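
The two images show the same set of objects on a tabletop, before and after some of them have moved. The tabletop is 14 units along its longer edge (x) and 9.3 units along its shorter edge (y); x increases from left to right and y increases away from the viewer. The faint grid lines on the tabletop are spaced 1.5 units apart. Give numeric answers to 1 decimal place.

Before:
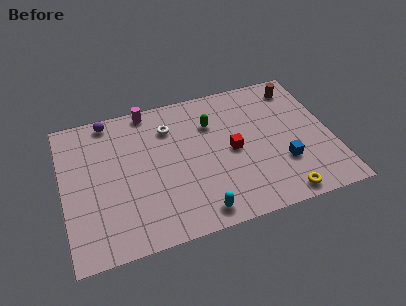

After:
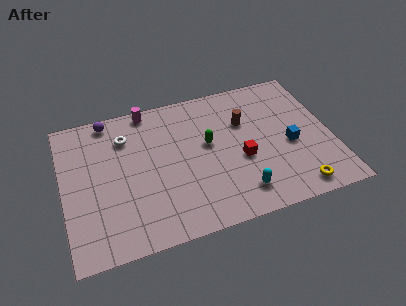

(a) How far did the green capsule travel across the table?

1.3

The green capsule moved from about (7.9, 6.6) to (7.6, 5.3), a distance of √(0.3² + 1.3²) ≈ 1.3.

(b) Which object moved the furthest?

the brown cylinder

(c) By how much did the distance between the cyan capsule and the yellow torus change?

-1.3

Before: roughly 4.3 units apart; after: 3.0. That's 1.3 units closer together.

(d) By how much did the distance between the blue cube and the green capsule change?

-0.6

The distance was about 5.0 in the first image and 4.4 in the second, so they moved 0.6 units closer together.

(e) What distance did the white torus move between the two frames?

2.3

From (5.7, 7.0) to (3.4, 7.0), the white torus covered √(2.3² + 0.0²) ≈ 2.3 units.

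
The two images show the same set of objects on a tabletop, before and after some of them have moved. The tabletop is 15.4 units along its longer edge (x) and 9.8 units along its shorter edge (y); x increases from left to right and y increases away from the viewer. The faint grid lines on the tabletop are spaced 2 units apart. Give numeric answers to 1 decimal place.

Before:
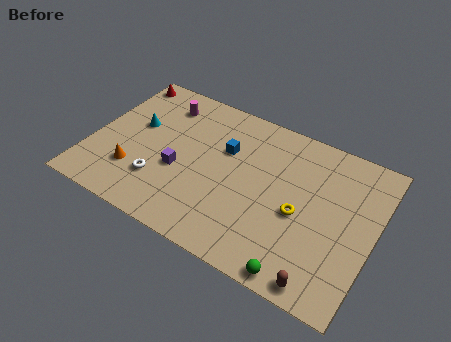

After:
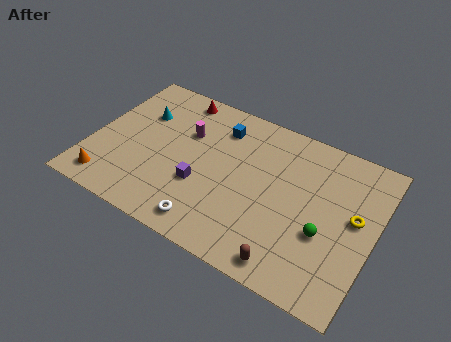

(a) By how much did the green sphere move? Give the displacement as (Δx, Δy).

(0.9, 2.9)

The green sphere was at about (12.0, 0.8) and moved to about (12.9, 3.7).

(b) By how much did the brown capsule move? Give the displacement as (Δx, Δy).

(-1.8, 0.2)

The brown capsule started near (13.2, 0.9) and ended near (11.4, 1.1).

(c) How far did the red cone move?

3.2

The red cone was near (0.8, 8.7) before and (4.0, 8.7) after, so it travelled √(3.2² + 0.0²) ≈ 3.2 units.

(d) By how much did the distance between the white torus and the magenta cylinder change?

+0.4

Before: roughly 5.2 units apart; after: 5.6. That's 0.4 units further apart.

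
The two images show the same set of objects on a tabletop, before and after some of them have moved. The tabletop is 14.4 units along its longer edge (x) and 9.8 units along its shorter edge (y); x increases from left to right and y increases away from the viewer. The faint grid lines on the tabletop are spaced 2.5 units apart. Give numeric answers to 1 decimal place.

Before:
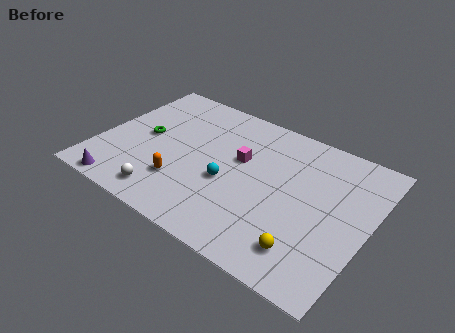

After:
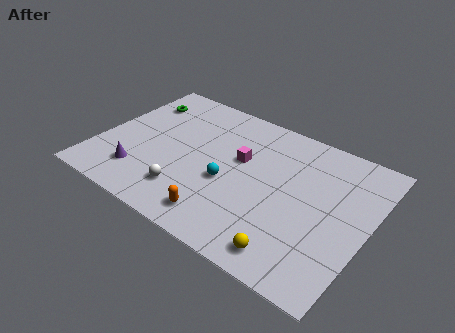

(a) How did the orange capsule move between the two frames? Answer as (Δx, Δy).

(2.4, -1.2)

From the two frames, the orange capsule sits at roughly (4.8, 2.7) before and (7.2, 1.5) after.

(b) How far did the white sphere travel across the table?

1.3

The white sphere moved from about (4.2, 1.4) to (5.2, 2.2), a distance of √(1.0² + 0.8²) ≈ 1.3.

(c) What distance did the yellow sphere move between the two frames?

0.9

From (11.7, 1.9) to (11.0, 1.3), the yellow sphere covered √(0.7² + 0.6²) ≈ 0.9 units.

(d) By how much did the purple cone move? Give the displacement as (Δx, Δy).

(0.7, 1.4)

From the two frames, the purple cone sits at roughly (1.9, 0.8) before and (2.6, 2.2) after.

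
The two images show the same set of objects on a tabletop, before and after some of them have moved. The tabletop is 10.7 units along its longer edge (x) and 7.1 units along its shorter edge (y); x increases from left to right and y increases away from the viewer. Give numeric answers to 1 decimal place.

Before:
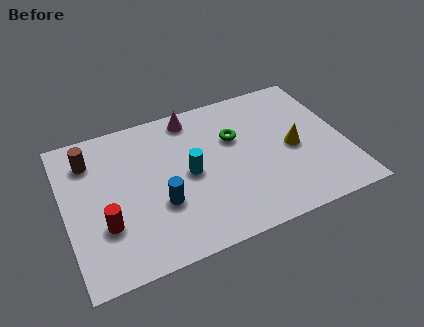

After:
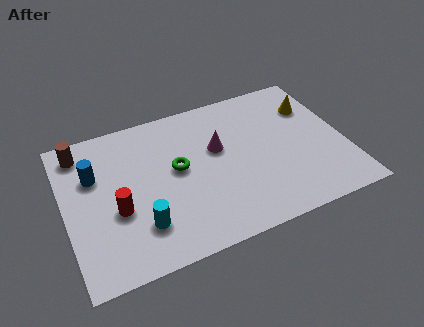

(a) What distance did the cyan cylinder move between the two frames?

2.6

From (4.7, 3.5) to (2.7, 1.8), the cyan cylinder covered √(2.0² + 1.7²) ≈ 2.6 units.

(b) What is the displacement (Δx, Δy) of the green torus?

(-2.3, -0.7)

From the two frames, the green torus sits at roughly (6.6, 4.6) before and (4.3, 3.9) after.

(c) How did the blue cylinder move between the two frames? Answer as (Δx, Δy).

(-2.3, 2.2)

The blue cylinder was at about (3.5, 2.5) and moved to about (1.2, 4.7).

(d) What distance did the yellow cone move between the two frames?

2.1

The yellow cone was near (8.7, 3.3) before and (9.7, 5.1) after, so it travelled √(1.0² + 1.8²) ≈ 2.1 units.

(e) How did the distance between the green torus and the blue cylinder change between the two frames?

-0.5

They were about 3.7 units apart before and 3.2 after — 0.5 units closer together.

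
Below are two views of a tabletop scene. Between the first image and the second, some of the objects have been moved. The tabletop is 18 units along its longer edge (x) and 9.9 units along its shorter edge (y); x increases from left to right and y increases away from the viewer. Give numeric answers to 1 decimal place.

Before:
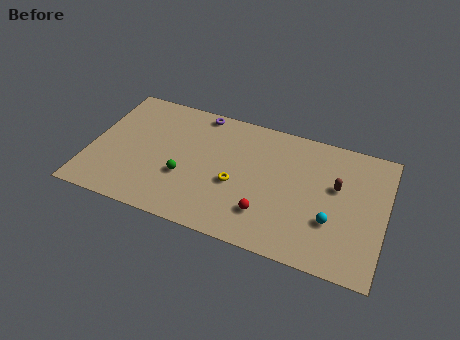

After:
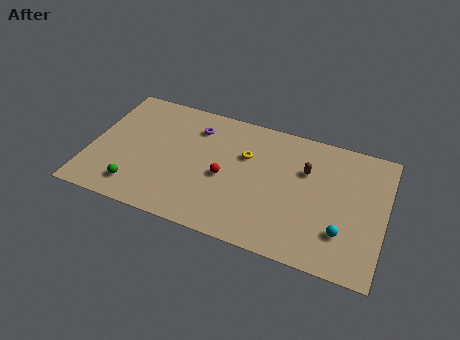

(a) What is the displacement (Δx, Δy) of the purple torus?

(-0.1, -1.3)

The purple torus started near (6.3, 9.0) and ended near (6.2, 7.7).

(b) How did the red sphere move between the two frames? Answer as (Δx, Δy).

(-2.7, 1.9)

From the two frames, the red sphere sits at roughly (11.0, 2.5) before and (8.3, 4.4) after.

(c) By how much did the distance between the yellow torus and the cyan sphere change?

+1.3

The distance was about 6.0 in the first image and 7.3 in the second, so they moved 1.3 units further apart.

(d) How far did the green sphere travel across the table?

3.3

The green sphere moved from about (5.9, 3.6) to (3.1, 1.8), a distance of √(2.8² + 1.8²) ≈ 3.3.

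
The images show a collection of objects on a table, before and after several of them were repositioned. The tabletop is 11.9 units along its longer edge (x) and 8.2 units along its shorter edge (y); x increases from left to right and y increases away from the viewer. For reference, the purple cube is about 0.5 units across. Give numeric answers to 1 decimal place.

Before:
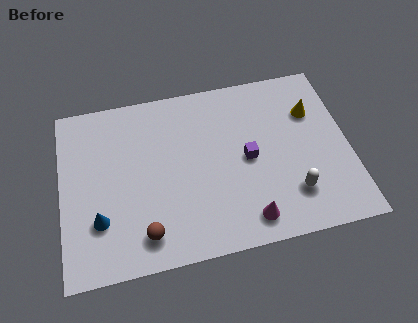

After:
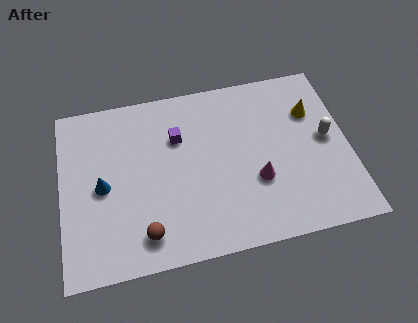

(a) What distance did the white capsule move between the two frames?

2.8

The white capsule was near (9.4, 2.0) before and (11.0, 4.3) after, so it travelled √(1.6² + 2.3²) ≈ 2.8 units.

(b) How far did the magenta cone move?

1.8

From (7.5, 1.2) to (8.0, 2.9), the magenta cone covered √(0.5² + 1.7²) ≈ 1.8 units.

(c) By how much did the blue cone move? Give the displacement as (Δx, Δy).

(0.2, 1.5)

From the two frames, the blue cone sits at roughly (1.5, 2.4) before and (1.7, 3.9) after.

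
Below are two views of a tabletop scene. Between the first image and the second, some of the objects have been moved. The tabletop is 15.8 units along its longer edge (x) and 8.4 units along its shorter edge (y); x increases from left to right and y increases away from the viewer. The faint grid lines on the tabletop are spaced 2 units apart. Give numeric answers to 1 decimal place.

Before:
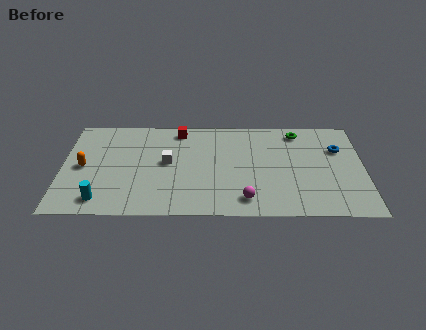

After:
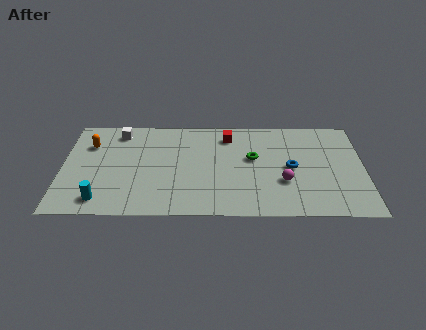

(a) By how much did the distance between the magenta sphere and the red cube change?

-2.0

Before: roughly 6.9 units apart; after: 4.9. That's 2.0 units closer together.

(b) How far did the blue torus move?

3.0

The blue torus was near (14.5, 5.7) before and (12.0, 4.1) after, so it travelled √(2.5² + 1.6²) ≈ 3.0 units.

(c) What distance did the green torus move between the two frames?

3.3

The green torus moved from about (12.4, 7.2) to (10.0, 4.9), a distance of √(2.4² + 2.3²) ≈ 3.3.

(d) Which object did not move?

the cyan cylinder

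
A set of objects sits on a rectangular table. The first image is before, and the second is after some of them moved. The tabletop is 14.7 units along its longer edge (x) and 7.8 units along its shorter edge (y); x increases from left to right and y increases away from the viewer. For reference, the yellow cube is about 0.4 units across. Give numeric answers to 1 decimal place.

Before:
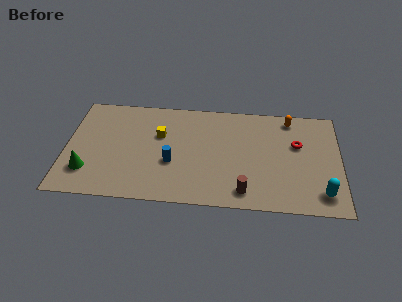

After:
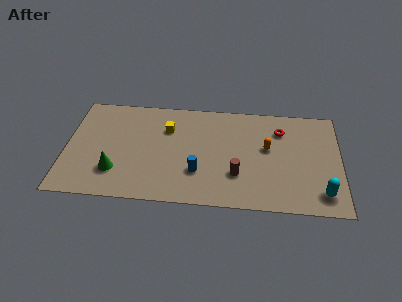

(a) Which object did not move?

the cyan capsule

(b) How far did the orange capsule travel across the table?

2.6

The orange capsule moved from about (12.0, 6.8) to (10.8, 4.5), a distance of √(1.2² + 2.3²) ≈ 2.6.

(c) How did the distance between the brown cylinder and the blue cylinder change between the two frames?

-2.2

They were about 4.3 units apart before and 2.1 after — 2.2 units closer together.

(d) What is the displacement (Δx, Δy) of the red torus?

(-0.9, 1.0)

From the two frames, the red torus sits at roughly (12.4, 4.9) before and (11.5, 5.9) after.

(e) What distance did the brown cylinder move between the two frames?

1.3

The brown cylinder was near (9.6, 1.2) before and (9.2, 2.4) after, so it travelled √(0.4² + 1.2²) ≈ 1.3 units.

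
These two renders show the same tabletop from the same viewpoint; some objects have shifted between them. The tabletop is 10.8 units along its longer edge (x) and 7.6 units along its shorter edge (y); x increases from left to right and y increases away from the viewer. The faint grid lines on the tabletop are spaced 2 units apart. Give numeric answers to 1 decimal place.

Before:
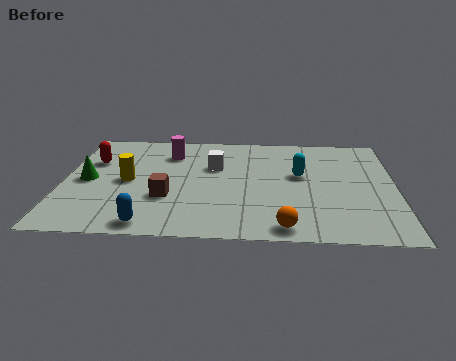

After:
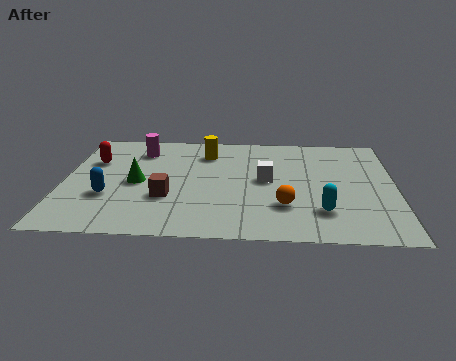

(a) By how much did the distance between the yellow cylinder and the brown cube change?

+1.8

The distance was about 1.7 in the first image and 3.5 in the second, so they moved 1.8 units further apart.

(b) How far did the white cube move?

1.9

The white cube moved from about (4.9, 4.9) to (6.6, 4.0), a distance of √(1.7² + 0.9²) ≈ 1.9.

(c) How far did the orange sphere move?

1.4

From (7.2, 0.8) to (7.2, 2.2), the orange sphere covered √(0.0² + 1.4²) ≈ 1.4 units.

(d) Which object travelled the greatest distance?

the yellow cylinder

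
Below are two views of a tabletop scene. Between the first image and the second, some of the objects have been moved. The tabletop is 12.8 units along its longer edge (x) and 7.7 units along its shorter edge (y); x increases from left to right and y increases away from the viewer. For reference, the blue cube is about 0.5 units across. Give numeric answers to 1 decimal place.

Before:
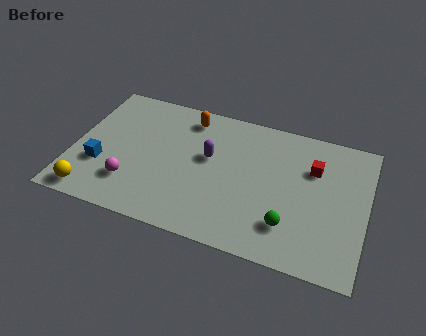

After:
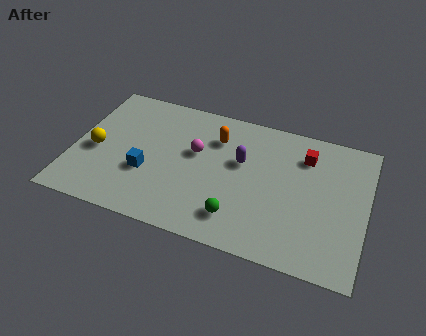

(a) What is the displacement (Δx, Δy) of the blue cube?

(2.0, 0.2)

The blue cube started near (1.3, 2.6) and ended near (3.3, 2.8).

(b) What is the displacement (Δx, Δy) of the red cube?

(-0.4, 0.6)

From the two frames, the red cube sits at roughly (10.4, 5.3) before and (10.0, 5.9) after.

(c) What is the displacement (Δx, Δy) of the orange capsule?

(1.3, -0.8)

From the two frames, the orange capsule sits at roughly (4.8, 6.5) before and (6.1, 5.7) after.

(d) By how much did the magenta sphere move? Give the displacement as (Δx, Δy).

(2.6, 2.6)

The magenta sphere started near (2.7, 2.0) and ended near (5.3, 4.6).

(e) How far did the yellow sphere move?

2.5

The yellow sphere moved from about (1.1, 0.9) to (1.0, 3.4), a distance of √(0.1² + 2.5²) ≈ 2.5.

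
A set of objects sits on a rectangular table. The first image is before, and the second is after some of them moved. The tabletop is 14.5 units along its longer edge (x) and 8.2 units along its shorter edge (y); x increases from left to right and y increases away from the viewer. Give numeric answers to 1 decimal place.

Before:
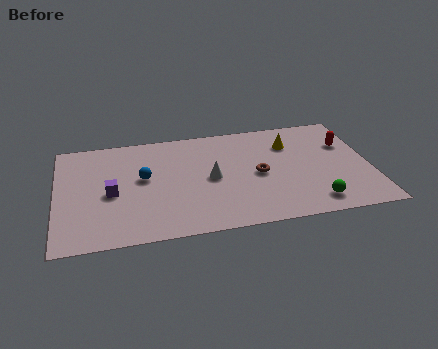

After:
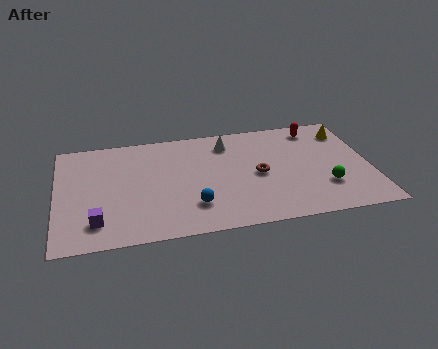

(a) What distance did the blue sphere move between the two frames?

3.3

The blue sphere moved from about (4.0, 4.6) to (6.2, 2.1), a distance of √(2.2² + 2.5²) ≈ 3.3.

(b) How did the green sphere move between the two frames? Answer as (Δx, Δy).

(0.6, 1.1)

The green sphere was at about (11.7, 1.3) and moved to about (12.3, 2.4).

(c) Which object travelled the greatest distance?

the blue sphere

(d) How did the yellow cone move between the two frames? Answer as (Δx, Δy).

(2.7, 0.5)

The yellow cone started near (10.9, 6.0) and ended near (13.6, 6.5).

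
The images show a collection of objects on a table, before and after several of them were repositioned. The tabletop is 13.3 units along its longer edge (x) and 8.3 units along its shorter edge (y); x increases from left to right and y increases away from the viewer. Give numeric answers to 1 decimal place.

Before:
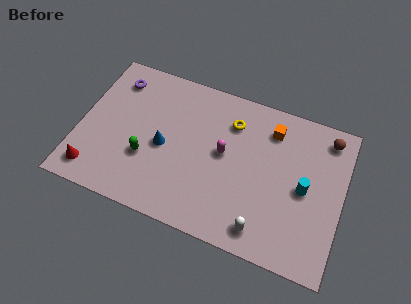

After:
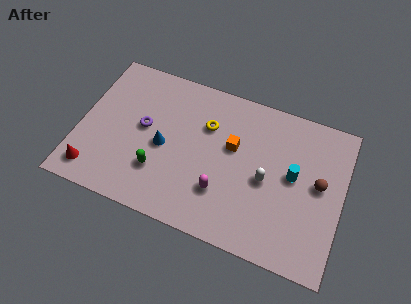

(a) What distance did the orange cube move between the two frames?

2.4

The orange cube moved from about (9.5, 6.6) to (7.7, 5.0), a distance of √(1.8² + 1.6²) ≈ 2.4.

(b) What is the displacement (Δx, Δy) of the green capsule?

(0.7, -0.5)

From the two frames, the green capsule sits at roughly (3.5, 2.9) before and (4.2, 2.4) after.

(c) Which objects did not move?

the blue cone and the red cone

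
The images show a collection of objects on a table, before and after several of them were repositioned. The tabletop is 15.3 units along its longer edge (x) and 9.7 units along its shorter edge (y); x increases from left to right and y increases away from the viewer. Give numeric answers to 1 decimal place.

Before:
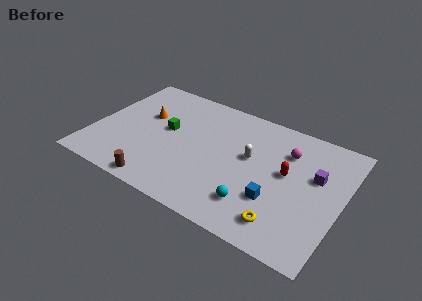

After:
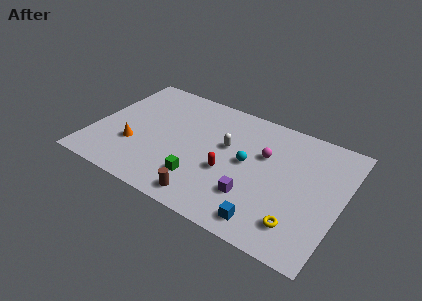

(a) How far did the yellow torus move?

0.9

The yellow torus was near (12.2, 1.7) before and (13.1, 2.0) after, so it travelled √(0.9² + 0.3²) ≈ 0.9 units.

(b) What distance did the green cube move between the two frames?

4.0

The green cube moved from about (4.4, 5.4) to (7.0, 2.4), a distance of √(2.6² + 3.0²) ≈ 4.0.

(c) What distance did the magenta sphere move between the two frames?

1.6

From (11.7, 7.1) to (10.4, 6.2), the magenta sphere covered √(1.3² + 0.9²) ≈ 1.6 units.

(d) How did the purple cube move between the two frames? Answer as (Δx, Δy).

(-3.4, -3.3)

From the two frames, the purple cube sits at roughly (13.6, 6.0) before and (10.2, 2.7) after.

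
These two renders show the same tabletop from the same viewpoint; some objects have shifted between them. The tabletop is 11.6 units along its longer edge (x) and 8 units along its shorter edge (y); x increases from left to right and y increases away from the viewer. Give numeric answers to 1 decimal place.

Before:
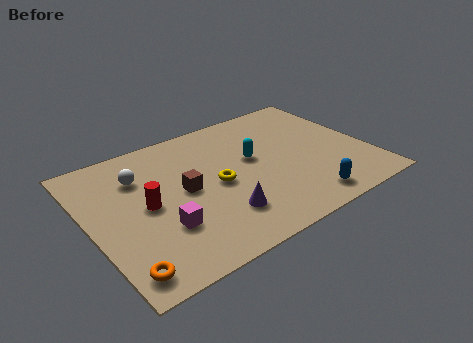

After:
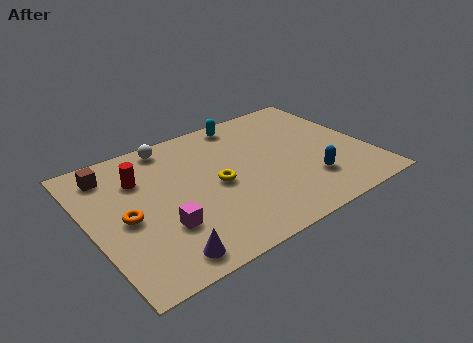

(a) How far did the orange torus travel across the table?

2.7

From (0.8, 1.1) to (1.4, 3.7), the orange torus covered √(0.6² + 2.6²) ≈ 2.7 units.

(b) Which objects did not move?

the magenta cube and the yellow torus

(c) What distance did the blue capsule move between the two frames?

1.1

From (8.4, 1.1) to (8.8, 2.1), the blue capsule covered √(0.4² + 1.0²) ≈ 1.1 units.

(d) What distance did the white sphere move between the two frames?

2.0

The white sphere was near (2.3, 5.8) before and (3.8, 7.1) after, so it travelled √(1.5² + 1.3²) ≈ 2.0 units.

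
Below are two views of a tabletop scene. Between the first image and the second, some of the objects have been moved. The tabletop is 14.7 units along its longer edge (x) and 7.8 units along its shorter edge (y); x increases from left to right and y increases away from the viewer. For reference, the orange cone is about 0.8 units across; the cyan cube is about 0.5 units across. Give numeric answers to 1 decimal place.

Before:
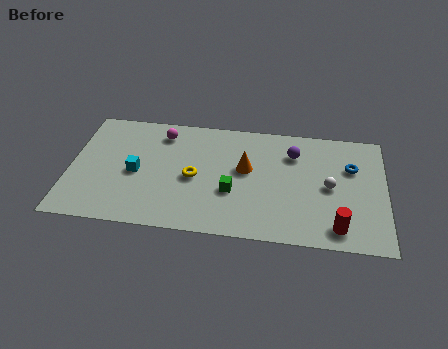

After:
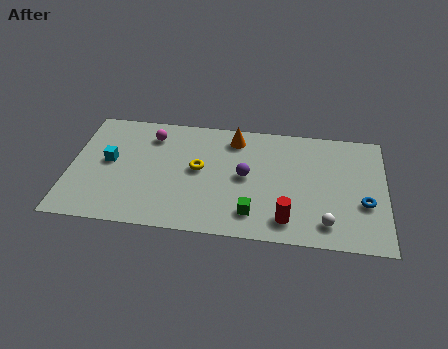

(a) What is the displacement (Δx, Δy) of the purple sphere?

(-2.2, -1.8)

The purple sphere was at about (10.4, 5.8) and moved to about (8.2, 4.0).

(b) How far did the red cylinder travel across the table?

2.3

From (12.5, 1.2) to (10.2, 1.4), the red cylinder covered √(2.3² + 0.2²) ≈ 2.3 units.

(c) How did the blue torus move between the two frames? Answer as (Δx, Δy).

(0.6, -2.3)

The blue torus was at about (13.1, 5.2) and moved to about (13.7, 2.9).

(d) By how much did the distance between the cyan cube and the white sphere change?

+1.6

They were about 9.0 units apart before and 10.6 after — 1.6 units further apart.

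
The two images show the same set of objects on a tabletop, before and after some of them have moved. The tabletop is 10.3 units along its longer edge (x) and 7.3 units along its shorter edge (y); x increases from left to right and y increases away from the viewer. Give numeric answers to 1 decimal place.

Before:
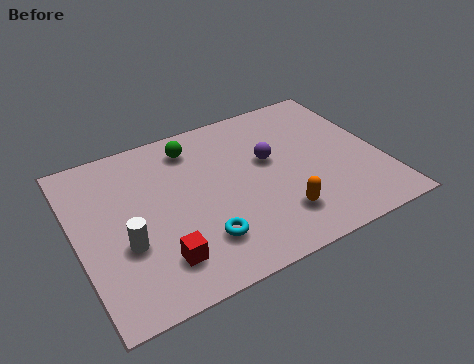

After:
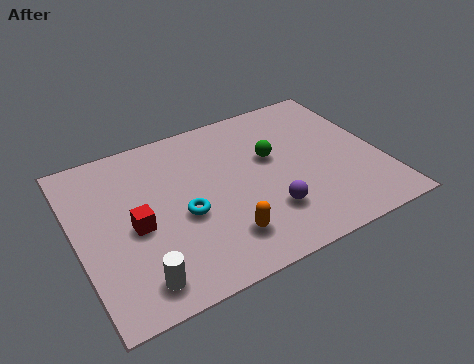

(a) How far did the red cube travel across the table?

1.8

The red cube moved from about (2.5, 1.6) to (1.9, 3.3), a distance of √(0.6² + 1.7²) ≈ 1.8.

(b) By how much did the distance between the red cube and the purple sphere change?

-0.4

The distance was about 4.9 in the first image and 4.5 in the second, so they moved 0.4 units closer together.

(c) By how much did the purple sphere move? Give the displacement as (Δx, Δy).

(-0.4, -2.3)

From the two frames, the purple sphere sits at roughly (6.6, 4.3) before and (6.2, 2.0) after.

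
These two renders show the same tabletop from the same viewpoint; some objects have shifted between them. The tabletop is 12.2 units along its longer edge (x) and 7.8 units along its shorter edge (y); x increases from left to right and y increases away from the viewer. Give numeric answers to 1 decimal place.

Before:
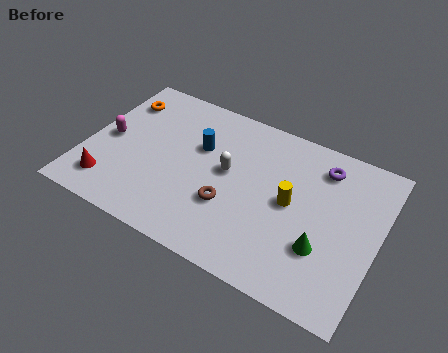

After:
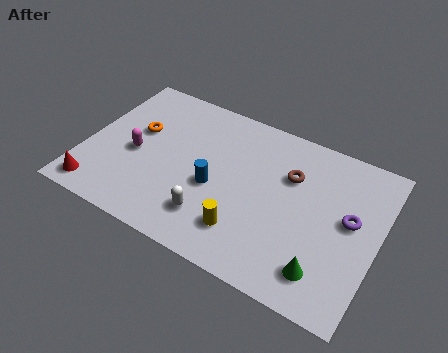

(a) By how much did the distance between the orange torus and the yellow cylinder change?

-2.1

They were about 7.9 units apart before and 5.8 after — 2.1 units closer together.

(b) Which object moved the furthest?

the brown torus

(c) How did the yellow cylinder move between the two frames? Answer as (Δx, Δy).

(-1.6, -2.2)

From the two frames, the yellow cylinder sits at roughly (8.6, 4.0) before and (7.0, 1.8) after.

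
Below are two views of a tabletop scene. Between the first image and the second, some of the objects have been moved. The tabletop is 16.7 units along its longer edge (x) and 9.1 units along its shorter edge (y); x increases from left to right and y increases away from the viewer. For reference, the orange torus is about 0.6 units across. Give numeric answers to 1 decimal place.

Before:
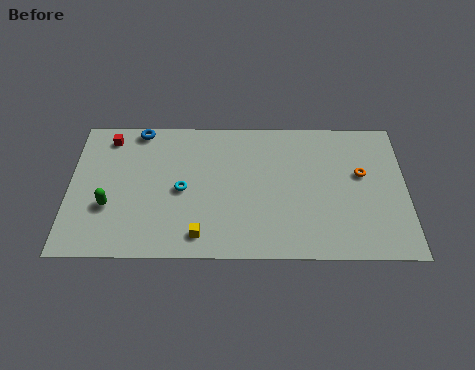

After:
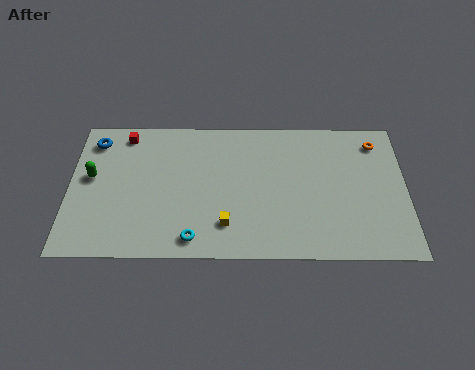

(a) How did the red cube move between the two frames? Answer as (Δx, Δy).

(0.8, 0.2)

From the two frames, the red cube sits at roughly (1.9, 7.7) before and (2.7, 7.9) after.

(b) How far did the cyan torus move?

3.2

The cyan torus moved from about (5.6, 4.3) to (6.2, 1.2), a distance of √(0.6² + 3.1²) ≈ 3.2.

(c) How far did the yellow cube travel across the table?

1.5

The yellow cube was near (6.5, 1.4) before and (7.8, 2.1) after, so it travelled √(1.3² + 0.7²) ≈ 1.5 units.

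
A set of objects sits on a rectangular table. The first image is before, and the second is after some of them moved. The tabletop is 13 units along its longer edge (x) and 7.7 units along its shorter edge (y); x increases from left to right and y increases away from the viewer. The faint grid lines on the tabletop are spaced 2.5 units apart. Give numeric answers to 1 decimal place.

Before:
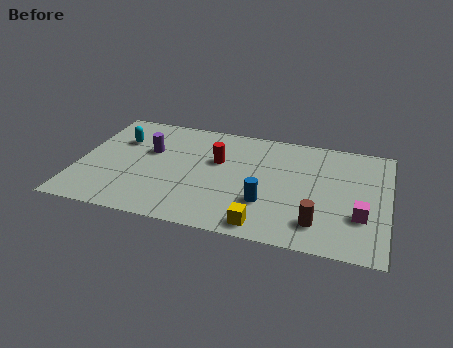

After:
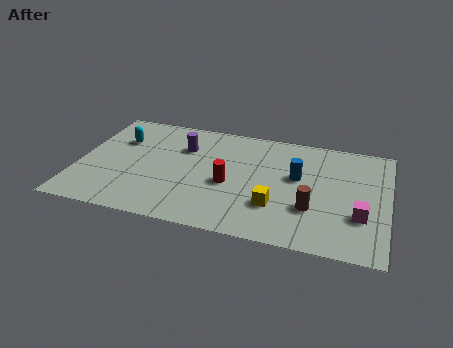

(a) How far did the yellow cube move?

1.5

The yellow cube moved from about (8.0, 0.9) to (8.4, 2.3), a distance of √(0.4² + 1.4²) ≈ 1.5.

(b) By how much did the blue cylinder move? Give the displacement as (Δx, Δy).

(1.2, 2.1)

The blue cylinder was at about (8.0, 2.4) and moved to about (9.2, 4.5).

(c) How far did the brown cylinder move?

0.9

The brown cylinder was near (10.2, 1.6) before and (9.9, 2.5) after, so it travelled √(0.3² + 0.9²) ≈ 0.9 units.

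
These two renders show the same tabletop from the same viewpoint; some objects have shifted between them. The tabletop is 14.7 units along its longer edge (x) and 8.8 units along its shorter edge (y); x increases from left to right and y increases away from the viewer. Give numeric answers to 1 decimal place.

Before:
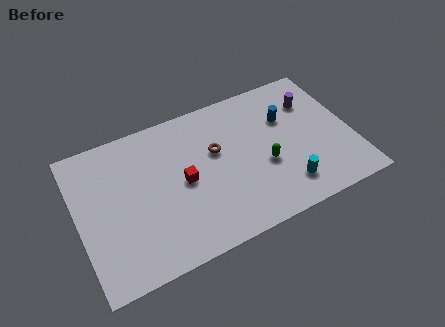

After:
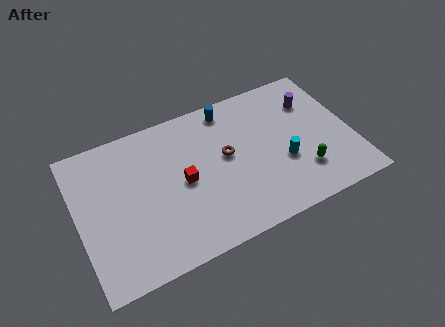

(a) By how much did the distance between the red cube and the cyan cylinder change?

-0.4

They were about 5.8 units apart before and 5.4 after — 0.4 units closer together.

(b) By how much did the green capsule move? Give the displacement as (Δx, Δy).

(1.9, -1.2)

The green capsule was at about (9.9, 3.5) and moved to about (11.8, 2.3).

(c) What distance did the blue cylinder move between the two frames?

3.4

From (11.4, 5.9) to (8.5, 7.7), the blue cylinder covered √(2.9² + 1.8²) ≈ 3.4 units.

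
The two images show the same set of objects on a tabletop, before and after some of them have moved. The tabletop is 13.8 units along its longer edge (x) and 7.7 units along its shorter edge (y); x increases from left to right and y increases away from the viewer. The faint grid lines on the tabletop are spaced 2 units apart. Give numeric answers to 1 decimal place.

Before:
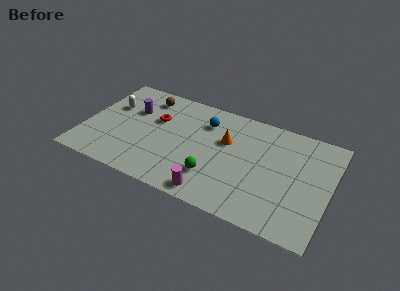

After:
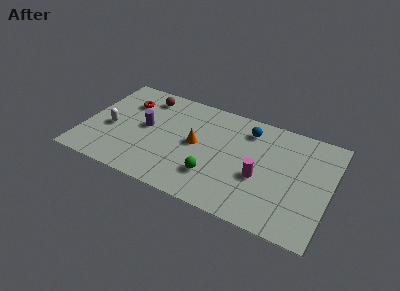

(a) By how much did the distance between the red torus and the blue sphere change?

+4.1

The distance was about 2.8 in the first image and 6.9 in the second, so they moved 4.1 units further apart.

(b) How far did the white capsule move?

1.7

The white capsule was near (1.3, 5.0) before and (1.5, 3.3) after, so it travelled √(0.2² + 1.7²) ≈ 1.7 units.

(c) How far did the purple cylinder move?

1.3

The purple cylinder was near (2.5, 5.1) before and (3.4, 4.1) after, so it travelled √(0.9² + 1.0²) ≈ 1.3 units.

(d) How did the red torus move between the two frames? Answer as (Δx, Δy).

(-1.8, 0.7)

The red torus started near (3.9, 4.9) and ended near (2.1, 5.6).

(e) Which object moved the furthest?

the magenta cylinder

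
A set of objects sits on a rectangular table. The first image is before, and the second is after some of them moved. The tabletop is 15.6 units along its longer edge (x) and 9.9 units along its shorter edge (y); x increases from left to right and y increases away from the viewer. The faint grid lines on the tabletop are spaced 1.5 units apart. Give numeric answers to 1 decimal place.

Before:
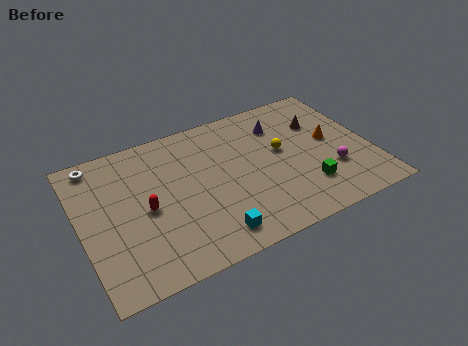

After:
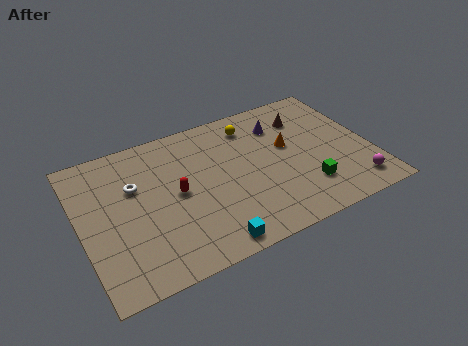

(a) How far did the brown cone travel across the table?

1.0

From (13.2, 6.8) to (12.5, 7.5), the brown cone covered √(0.7² + 0.7²) ≈ 1.0 units.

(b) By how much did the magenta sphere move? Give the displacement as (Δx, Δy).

(1.0, -1.5)

The magenta sphere started near (13.3, 3.1) and ended near (14.3, 1.6).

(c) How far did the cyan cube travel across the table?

0.5

From (6.5, 1.5) to (6.3, 1.0), the cyan cube covered √(0.2² + 0.5²) ≈ 0.5 units.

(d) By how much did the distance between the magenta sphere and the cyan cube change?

+1.0

They were about 7.0 units apart before and 8.0 after — 1.0 units further apart.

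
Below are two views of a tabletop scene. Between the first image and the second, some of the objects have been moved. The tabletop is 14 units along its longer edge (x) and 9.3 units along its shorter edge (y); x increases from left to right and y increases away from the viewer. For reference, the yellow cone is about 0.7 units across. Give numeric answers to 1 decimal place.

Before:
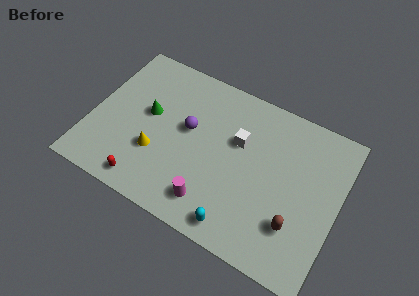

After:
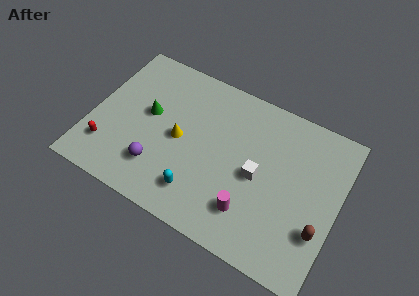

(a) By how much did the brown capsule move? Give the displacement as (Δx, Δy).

(1.3, 0.3)

The brown capsule was at about (11.9, 2.6) and moved to about (13.2, 2.9).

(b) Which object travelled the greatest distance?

the purple sphere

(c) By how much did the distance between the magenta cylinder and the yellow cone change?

+1.3

They were about 3.7 units apart before and 5.0 after — 1.3 units further apart.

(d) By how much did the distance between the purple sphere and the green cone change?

+0.8

The distance was about 2.3 in the first image and 3.1 in the second, so they moved 0.8 units further apart.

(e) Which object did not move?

the green cone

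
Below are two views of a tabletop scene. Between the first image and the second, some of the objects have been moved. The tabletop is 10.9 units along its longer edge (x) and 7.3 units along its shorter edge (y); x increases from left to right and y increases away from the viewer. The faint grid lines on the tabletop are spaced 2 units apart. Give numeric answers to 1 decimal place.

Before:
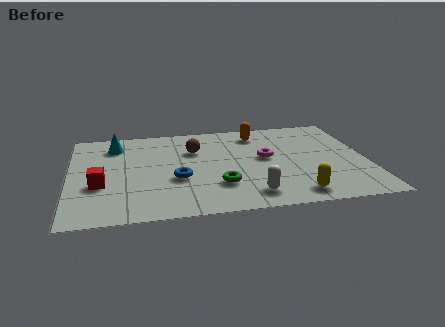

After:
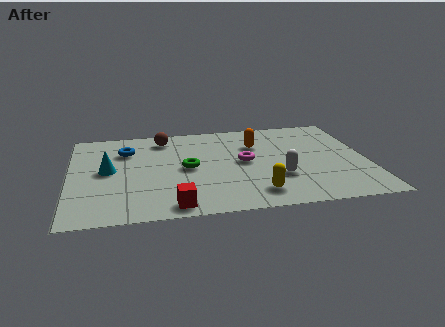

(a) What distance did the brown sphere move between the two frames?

1.6

The brown sphere moved from about (4.6, 5.0) to (3.5, 6.1), a distance of √(1.1² + 1.1²) ≈ 1.6.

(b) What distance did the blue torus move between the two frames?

3.1

From (3.9, 2.8) to (2.1, 5.3), the blue torus covered √(1.8² + 2.5²) ≈ 3.1 units.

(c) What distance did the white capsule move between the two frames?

1.6

The white capsule moved from about (6.5, 1.2) to (7.6, 2.4), a distance of √(1.1² + 1.2²) ≈ 1.6.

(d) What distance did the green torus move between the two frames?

1.9

The green torus moved from about (5.4, 2.1) to (4.3, 3.6), a distance of √(1.1² + 1.5²) ≈ 1.9.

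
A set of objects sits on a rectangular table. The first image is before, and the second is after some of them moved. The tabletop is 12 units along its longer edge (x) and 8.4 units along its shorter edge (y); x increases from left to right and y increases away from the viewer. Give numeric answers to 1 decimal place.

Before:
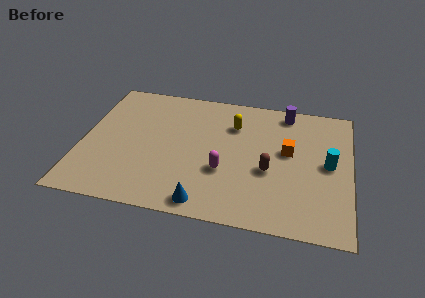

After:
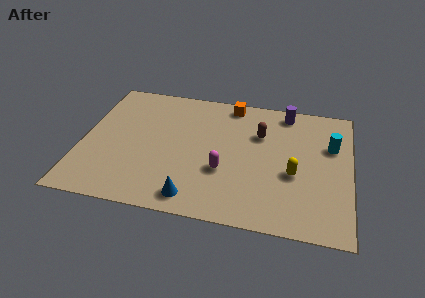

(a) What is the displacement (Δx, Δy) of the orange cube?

(-2.7, 2.7)

The orange cube started near (9.2, 4.8) and ended near (6.5, 7.5).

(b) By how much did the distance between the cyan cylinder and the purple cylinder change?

-0.9

The distance was about 3.7 in the first image and 2.8 in the second, so they moved 0.9 units closer together.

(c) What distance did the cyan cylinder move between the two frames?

1.2

From (11.0, 4.3) to (11.1, 5.5), the cyan cylinder covered √(0.1² + 1.2²) ≈ 1.2 units.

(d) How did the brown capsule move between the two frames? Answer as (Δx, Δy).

(-0.5, 2.3)

The brown capsule started near (8.4, 3.4) and ended near (7.9, 5.7).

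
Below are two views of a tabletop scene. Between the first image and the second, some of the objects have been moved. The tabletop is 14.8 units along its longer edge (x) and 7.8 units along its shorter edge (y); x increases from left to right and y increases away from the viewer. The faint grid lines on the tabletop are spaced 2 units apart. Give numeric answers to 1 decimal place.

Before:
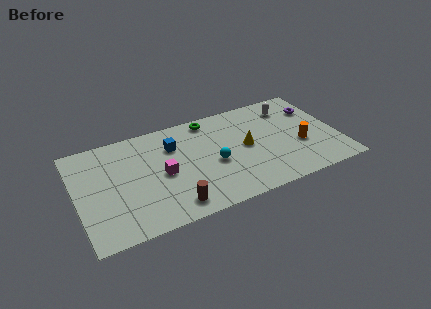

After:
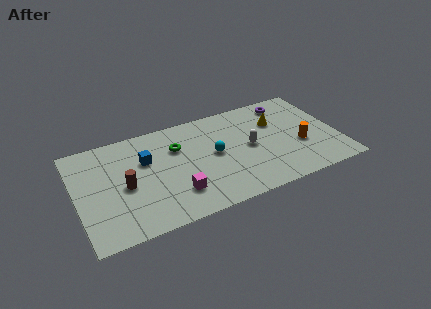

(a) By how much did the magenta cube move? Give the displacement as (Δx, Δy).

(0.6, -1.7)

The magenta cube started near (4.8, 3.7) and ended near (5.4, 2.0).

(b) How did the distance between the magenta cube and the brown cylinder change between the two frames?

+0.6

They were about 2.5 units apart before and 3.1 after — 0.6 units further apart.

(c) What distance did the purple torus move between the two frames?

1.8

From (13.8, 5.6) to (12.3, 6.6), the purple torus covered √(1.5² + 1.0²) ≈ 1.8 units.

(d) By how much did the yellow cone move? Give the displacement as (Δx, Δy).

(1.9, 1.3)

The yellow cone was at about (9.6, 4.0) and moved to about (11.5, 5.3).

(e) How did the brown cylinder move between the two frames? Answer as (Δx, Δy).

(-2.4, 2.4)

The brown cylinder was at about (5.1, 1.2) and moved to about (2.7, 3.6).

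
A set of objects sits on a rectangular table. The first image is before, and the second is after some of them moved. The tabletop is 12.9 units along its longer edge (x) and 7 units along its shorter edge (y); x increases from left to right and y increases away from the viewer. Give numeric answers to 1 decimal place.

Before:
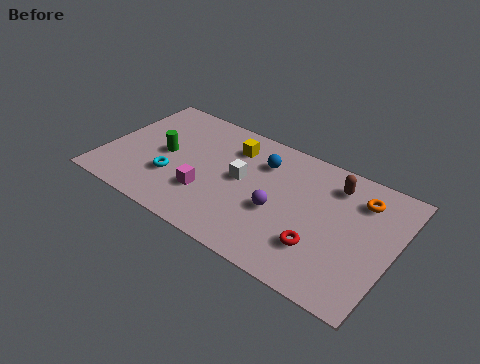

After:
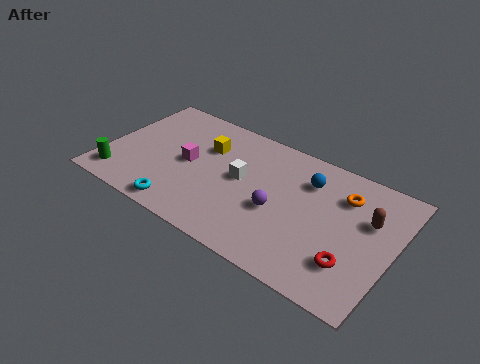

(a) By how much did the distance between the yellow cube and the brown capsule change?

+2.8

The distance was about 4.6 in the first image and 7.4 in the second, so they moved 2.8 units further apart.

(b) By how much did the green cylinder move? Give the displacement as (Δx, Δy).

(-1.7, -2.3)

From the two frames, the green cylinder sits at roughly (2.6, 3.5) before and (0.9, 1.2) after.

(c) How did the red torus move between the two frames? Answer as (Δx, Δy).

(1.4, -0.1)

From the two frames, the red torus sits at roughly (9.9, 2.0) before and (11.3, 1.9) after.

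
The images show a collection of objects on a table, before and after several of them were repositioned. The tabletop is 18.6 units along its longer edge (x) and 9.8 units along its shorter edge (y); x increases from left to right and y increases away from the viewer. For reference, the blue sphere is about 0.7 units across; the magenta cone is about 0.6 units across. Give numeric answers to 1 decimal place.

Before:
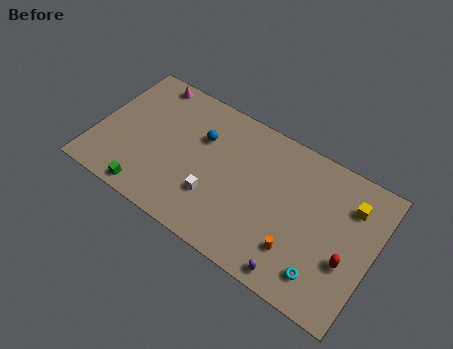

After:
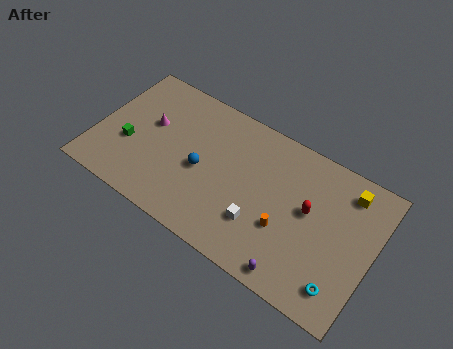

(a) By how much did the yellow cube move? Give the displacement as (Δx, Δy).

(-0.3, 0.8)

The yellow cube started near (16.8, 7.3) and ended near (16.5, 8.1).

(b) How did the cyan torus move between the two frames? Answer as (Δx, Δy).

(1.2, -0.1)

The cyan torus was at about (15.8, 1.9) and moved to about (17.0, 1.8).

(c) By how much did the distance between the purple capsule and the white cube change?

-2.8

They were about 6.1 units apart before and 3.3 after — 2.8 units closer together.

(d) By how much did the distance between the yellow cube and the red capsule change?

-0.3

Before: roughly 3.7 units apart; after: 3.4. That's 0.3 units closer together.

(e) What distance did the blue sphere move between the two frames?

2.2

The blue sphere was near (6.8, 6.6) before and (7.2, 4.4) after, so it travelled √(0.4² + 2.2²) ≈ 2.2 units.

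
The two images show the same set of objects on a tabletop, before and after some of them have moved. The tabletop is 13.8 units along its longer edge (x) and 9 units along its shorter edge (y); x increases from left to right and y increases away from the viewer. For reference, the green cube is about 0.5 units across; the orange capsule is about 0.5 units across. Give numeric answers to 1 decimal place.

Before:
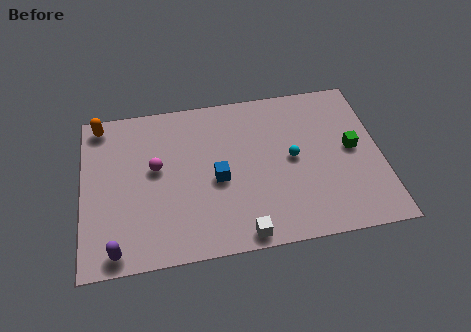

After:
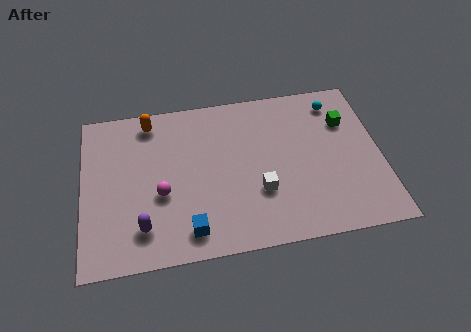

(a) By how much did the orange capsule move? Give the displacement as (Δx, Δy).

(2.3, -0.2)

From the two frames, the orange capsule sits at roughly (0.9, 8.0) before and (3.2, 7.8) after.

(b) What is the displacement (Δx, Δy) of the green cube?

(-0.2, 1.6)

The green cube started near (12.5, 4.7) and ended near (12.3, 6.3).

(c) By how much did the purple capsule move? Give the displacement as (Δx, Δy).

(1.2, 1.0)

The purple capsule was at about (1.5, 0.9) and moved to about (2.7, 1.9).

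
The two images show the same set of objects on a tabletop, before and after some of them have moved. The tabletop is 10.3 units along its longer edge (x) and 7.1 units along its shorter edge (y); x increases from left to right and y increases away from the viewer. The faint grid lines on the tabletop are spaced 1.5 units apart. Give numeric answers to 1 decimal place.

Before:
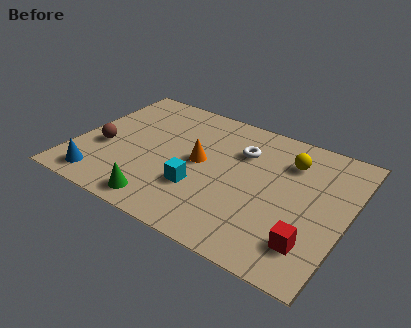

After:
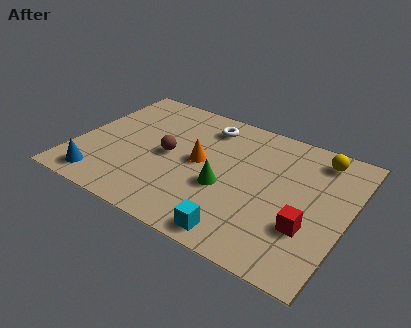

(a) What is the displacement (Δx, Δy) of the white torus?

(-1.5, 0.8)

The white torus started near (6.1, 5.0) and ended near (4.6, 5.8).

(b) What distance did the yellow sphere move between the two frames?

1.2

The yellow sphere moved from about (7.9, 5.3) to (8.9, 6.0), a distance of √(1.0² + 0.7²) ≈ 1.2.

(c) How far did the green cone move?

2.8

From (3.7, 0.9) to (5.8, 2.8), the green cone covered √(2.1² + 1.9²) ≈ 2.8 units.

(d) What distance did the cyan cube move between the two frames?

2.3

The cyan cube was near (4.9, 2.3) before and (6.7, 0.8) after, so it travelled √(1.8² + 1.5²) ≈ 2.3 units.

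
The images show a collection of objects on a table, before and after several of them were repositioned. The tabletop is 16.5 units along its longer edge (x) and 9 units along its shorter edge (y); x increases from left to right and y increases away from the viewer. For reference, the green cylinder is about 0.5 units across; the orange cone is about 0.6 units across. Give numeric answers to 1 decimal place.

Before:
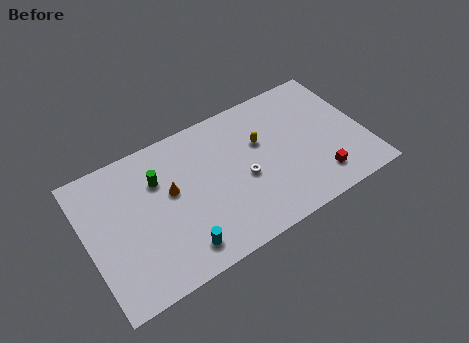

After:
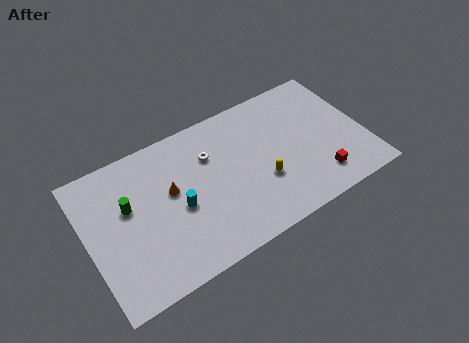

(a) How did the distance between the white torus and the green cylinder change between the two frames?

-0.3

Before: roughly 5.4 units apart; after: 5.1. That's 0.3 units closer together.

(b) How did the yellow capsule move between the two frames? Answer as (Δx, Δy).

(-0.3, -2.5)

The yellow capsule was at about (10.5, 5.7) and moved to about (10.2, 3.2).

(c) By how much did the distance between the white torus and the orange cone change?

-1.7

Before: roughly 4.4 units apart; after: 2.7. That's 1.7 units closer together.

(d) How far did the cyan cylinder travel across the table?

2.5

The cyan cylinder was near (5.0, 1.5) before and (5.3, 4.0) after, so it travelled √(0.3² + 2.5²) ≈ 2.5 units.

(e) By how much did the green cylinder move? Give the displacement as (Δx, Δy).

(-1.9, -0.8)

The green cylinder started near (4.4, 6.3) and ended near (2.5, 5.5).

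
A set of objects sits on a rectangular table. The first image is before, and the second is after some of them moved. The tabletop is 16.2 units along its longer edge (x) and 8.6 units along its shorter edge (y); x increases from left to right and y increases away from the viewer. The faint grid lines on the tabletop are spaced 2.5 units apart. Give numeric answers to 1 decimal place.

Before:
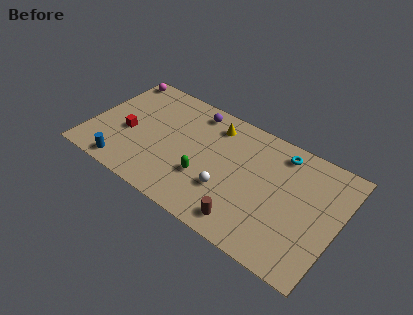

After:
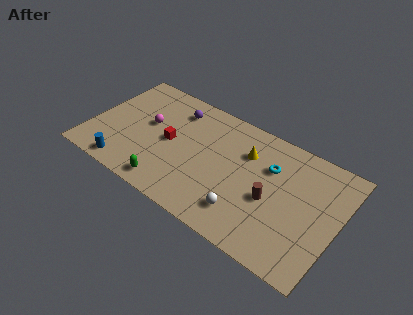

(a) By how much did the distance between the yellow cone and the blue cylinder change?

+1.1

Before: roughly 7.7 units apart; after: 8.8. That's 1.1 units further apart.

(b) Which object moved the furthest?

the magenta sphere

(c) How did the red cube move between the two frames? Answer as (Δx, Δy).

(2.7, 0.7)

The red cube started near (2.5, 3.6) and ended near (5.2, 4.3).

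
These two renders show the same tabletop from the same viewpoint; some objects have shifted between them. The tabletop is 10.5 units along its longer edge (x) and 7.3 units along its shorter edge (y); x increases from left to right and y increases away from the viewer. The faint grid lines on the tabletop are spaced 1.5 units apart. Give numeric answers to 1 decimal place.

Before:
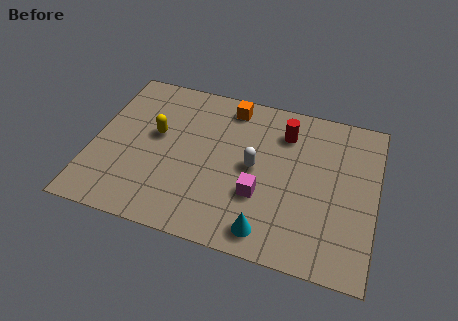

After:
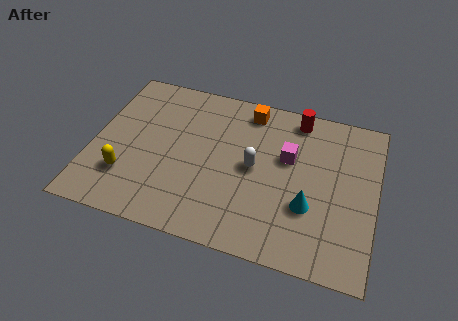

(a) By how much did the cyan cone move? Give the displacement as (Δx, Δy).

(1.4, 1.5)

The cyan cone started near (6.7, 1.0) and ended near (8.1, 2.5).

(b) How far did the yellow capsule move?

2.4

The yellow capsule moved from about (2.3, 4.2) to (1.4, 2.0), a distance of √(0.9² + 2.2²) ≈ 2.4.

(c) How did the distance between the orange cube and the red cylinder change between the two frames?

-0.4

Before: roughly 2.2 units apart; after: 1.8. That's 0.4 units closer together.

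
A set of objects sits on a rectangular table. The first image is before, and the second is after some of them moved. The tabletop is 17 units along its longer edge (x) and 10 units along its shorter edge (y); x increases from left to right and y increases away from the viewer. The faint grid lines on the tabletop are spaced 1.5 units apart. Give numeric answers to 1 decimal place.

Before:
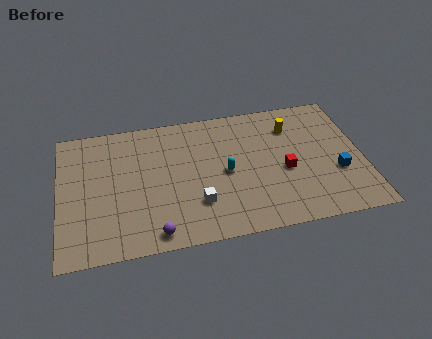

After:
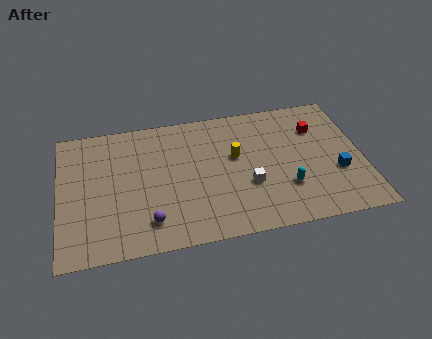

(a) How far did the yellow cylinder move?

3.7

The yellow cylinder moved from about (13.2, 7.6) to (9.9, 5.9), a distance of √(3.3² + 1.7²) ≈ 3.7.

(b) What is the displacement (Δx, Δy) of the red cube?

(2.0, 2.9)

The red cube started near (12.6, 4.3) and ended near (14.6, 7.2).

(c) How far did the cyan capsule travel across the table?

3.8

The cyan capsule moved from about (9.3, 4.8) to (12.6, 3.0), a distance of √(3.3² + 1.8²) ≈ 3.8.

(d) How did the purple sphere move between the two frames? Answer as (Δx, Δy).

(-0.3, 0.9)

The purple sphere was at about (5.2, 1.1) and moved to about (4.9, 2.0).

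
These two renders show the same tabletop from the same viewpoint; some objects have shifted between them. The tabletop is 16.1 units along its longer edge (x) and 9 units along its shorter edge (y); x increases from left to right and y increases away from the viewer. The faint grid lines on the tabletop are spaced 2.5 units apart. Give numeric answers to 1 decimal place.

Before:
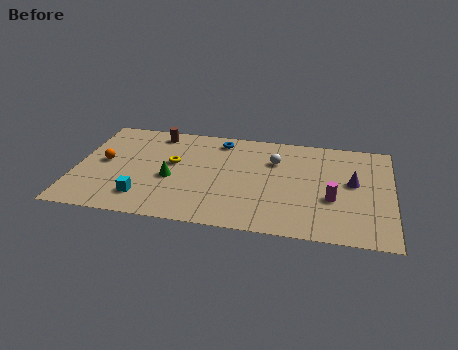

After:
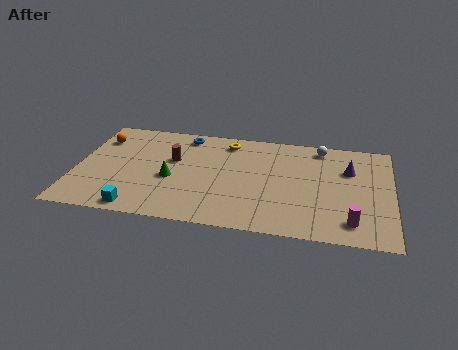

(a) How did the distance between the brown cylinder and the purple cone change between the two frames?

-1.6

Before: roughly 10.6 units apart; after: 9.0. That's 1.6 units closer together.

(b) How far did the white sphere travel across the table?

2.8

The white sphere was near (10.1, 6.3) before and (12.4, 7.9) after, so it travelled √(2.3² + 1.6²) ≈ 2.8 units.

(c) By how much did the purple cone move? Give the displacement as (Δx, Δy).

(-0.2, 1.1)

The purple cone started near (14.1, 5.0) and ended near (13.9, 6.1).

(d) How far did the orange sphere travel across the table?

2.1

The orange sphere was near (1.4, 4.7) before and (1.0, 6.8) after, so it travelled √(0.4² + 2.1²) ≈ 2.1 units.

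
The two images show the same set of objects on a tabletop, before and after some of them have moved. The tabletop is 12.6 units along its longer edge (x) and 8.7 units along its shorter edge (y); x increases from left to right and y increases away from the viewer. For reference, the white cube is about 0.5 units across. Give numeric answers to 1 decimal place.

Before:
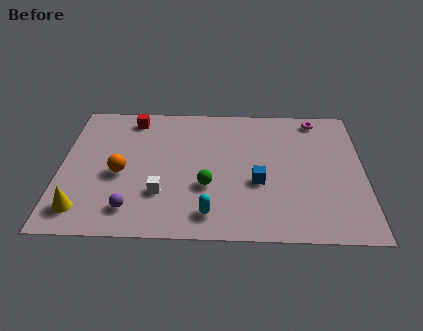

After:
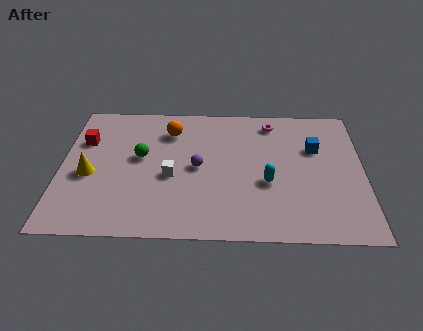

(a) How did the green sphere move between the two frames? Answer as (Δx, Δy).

(-2.8, 1.8)

The green sphere started near (6.1, 3.1) and ended near (3.3, 4.9).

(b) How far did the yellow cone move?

2.2

The yellow cone moved from about (1.0, 1.5) to (1.2, 3.7), a distance of √(0.2² + 2.2²) ≈ 2.2.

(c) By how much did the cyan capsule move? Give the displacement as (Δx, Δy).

(2.4, 2.0)

The cyan capsule was at about (6.2, 1.4) and moved to about (8.6, 3.4).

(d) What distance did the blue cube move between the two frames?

3.3

The blue cube was near (8.2, 3.4) before and (10.6, 5.7) after, so it travelled √(2.4² + 2.3²) ≈ 3.3 units.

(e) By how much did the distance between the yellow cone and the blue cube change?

+2.2

Before: roughly 7.4 units apart; after: 9.6. That's 2.2 units further apart.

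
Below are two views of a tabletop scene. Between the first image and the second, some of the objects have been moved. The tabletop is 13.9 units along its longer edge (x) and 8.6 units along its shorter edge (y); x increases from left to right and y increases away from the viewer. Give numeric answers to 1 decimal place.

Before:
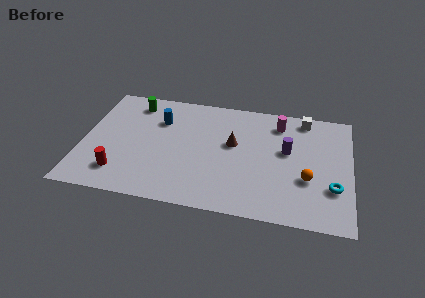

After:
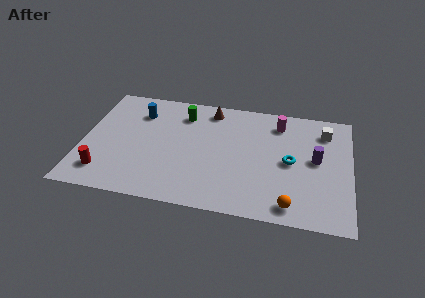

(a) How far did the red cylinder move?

0.8

The red cylinder was near (2.1, 1.8) before and (1.3, 1.7) after, so it travelled √(0.8² + 0.1²) ≈ 0.8 units.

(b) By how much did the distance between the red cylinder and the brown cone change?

+1.2

Before: roughly 6.5 units apart; after: 7.7. That's 1.2 units further apart.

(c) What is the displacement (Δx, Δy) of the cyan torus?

(-2.2, 1.5)

The cyan torus started near (13.0, 2.7) and ended near (10.8, 4.2).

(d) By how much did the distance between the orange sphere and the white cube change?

+1.4

Before: roughly 4.5 units apart; after: 5.9. That's 1.4 units further apart.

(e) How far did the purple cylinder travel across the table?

1.6

The purple cylinder moved from about (10.6, 5.0) to (12.1, 4.6), a distance of √(1.5² + 0.4²) ≈ 1.6.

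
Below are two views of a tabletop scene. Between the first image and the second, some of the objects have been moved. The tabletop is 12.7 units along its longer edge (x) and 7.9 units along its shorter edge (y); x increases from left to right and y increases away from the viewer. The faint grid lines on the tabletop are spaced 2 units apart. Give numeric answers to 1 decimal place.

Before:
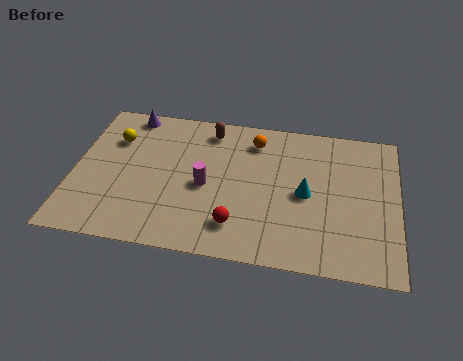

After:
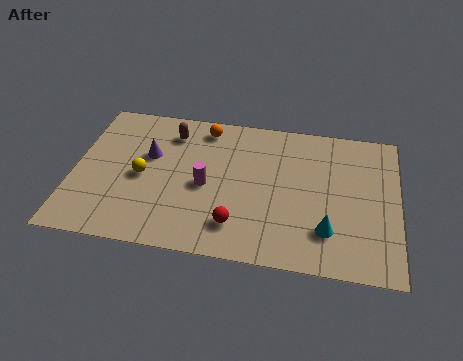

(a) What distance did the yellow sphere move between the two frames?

2.2

The yellow sphere was near (1.5, 5.6) before and (2.7, 3.7) after, so it travelled √(1.2² + 1.9²) ≈ 2.2 units.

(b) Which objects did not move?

the red sphere and the magenta cylinder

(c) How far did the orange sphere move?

2.0

The orange sphere moved from about (7.0, 6.4) to (5.0, 6.8), a distance of √(2.0² + 0.4²) ≈ 2.0.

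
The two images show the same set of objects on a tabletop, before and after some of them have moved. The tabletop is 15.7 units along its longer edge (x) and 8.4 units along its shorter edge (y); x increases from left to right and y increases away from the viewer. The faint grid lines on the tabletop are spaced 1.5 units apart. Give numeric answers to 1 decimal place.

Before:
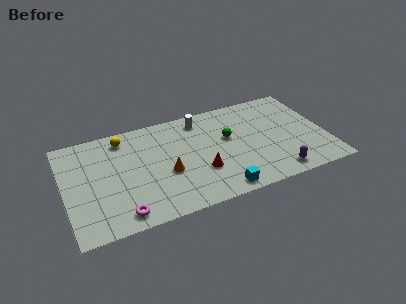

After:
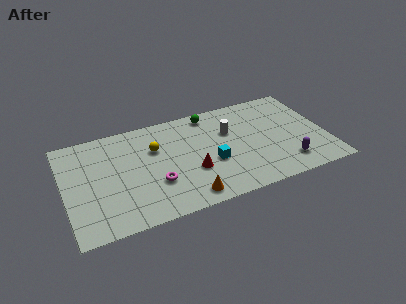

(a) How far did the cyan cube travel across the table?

2.4

The cyan cube moved from about (8.9, 0.9) to (8.7, 3.3), a distance of √(0.2² + 2.4²) ≈ 2.4.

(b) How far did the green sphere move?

2.6

The green sphere was near (9.9, 5.0) before and (9.0, 7.4) after, so it travelled √(0.9² + 2.4²) ≈ 2.6 units.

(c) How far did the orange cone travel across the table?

2.5

The orange cone was near (6.0, 3.4) before and (7.0, 1.1) after, so it travelled √(1.0² + 2.3²) ≈ 2.5 units.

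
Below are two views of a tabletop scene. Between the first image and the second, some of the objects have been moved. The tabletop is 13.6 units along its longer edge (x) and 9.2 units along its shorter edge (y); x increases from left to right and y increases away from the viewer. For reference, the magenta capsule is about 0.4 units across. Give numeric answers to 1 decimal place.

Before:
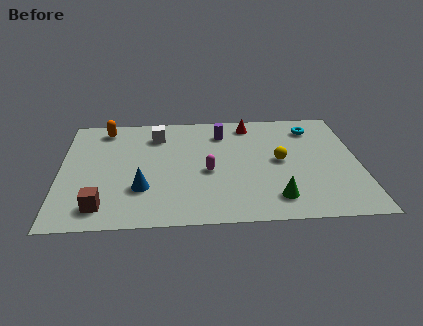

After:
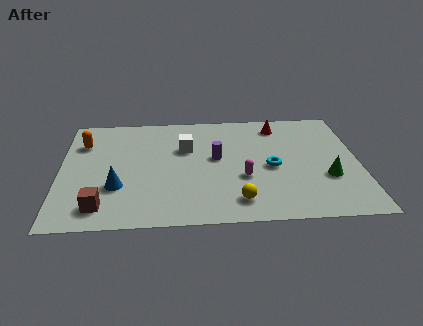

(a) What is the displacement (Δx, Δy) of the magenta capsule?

(1.6, -0.6)

The magenta capsule was at about (6.7, 4.0) and moved to about (8.3, 3.4).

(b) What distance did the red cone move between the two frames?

1.3

The red cone was near (8.7, 7.9) before and (10.0, 7.7) after, so it travelled √(1.3² + 0.2²) ≈ 1.3 units.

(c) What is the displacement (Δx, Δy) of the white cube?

(1.3, -1.2)

The white cube started near (4.4, 7.2) and ended near (5.7, 6.0).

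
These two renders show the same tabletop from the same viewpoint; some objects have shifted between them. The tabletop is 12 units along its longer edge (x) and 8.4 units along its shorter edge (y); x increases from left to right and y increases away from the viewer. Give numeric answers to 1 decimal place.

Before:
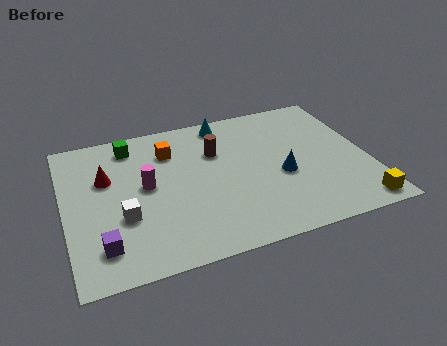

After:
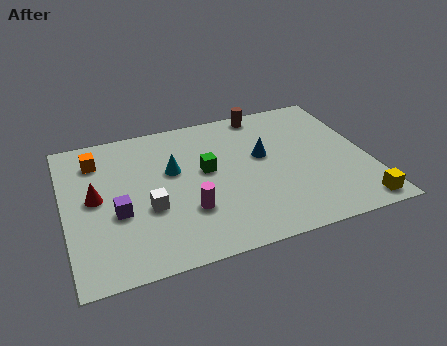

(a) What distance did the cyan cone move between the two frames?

3.3

The cyan cone moved from about (6.6, 7.4) to (4.3, 5.1), a distance of √(2.3² + 2.3²) ≈ 3.3.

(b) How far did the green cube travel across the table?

3.7

The green cube moved from about (2.8, 7.1) to (5.6, 4.7), a distance of √(2.8² + 2.4²) ≈ 3.7.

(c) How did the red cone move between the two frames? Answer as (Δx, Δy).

(-0.5, -1.0)

The red cone started near (1.7, 5.4) and ended near (1.2, 4.4).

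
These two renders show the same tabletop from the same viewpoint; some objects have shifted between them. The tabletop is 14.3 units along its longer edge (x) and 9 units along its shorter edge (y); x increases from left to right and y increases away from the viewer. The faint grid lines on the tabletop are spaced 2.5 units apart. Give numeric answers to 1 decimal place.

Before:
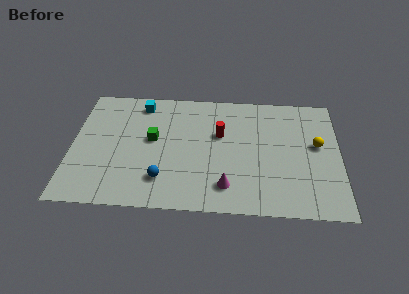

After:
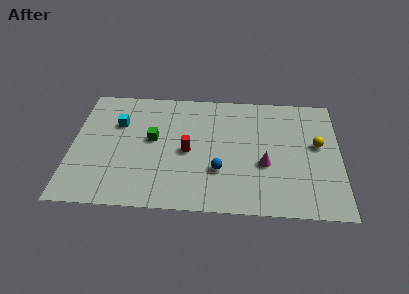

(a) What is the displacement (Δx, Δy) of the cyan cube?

(-1.2, -1.6)

The cyan cube started near (3.6, 7.7) and ended near (2.4, 6.1).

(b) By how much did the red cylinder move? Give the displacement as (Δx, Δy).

(-1.7, -1.4)

The red cylinder was at about (7.9, 5.6) and moved to about (6.2, 4.2).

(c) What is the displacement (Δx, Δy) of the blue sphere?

(3.0, 0.8)

The blue sphere was at about (4.9, 2.1) and moved to about (7.9, 2.9).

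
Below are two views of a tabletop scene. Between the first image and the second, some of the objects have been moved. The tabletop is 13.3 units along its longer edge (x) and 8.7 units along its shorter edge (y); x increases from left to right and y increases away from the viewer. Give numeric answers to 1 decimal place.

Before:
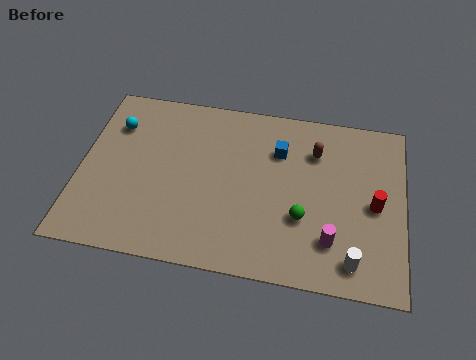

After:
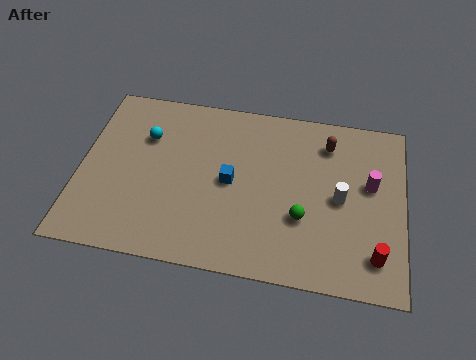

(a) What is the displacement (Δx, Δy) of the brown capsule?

(0.5, 0.5)

From the two frames, the brown capsule sits at roughly (9.6, 6.4) before and (10.1, 6.9) after.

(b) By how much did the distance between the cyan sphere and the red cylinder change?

-0.5

Before: roughly 11.0 units apart; after: 10.5. That's 0.5 units closer together.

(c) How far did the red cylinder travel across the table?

2.4

The red cylinder was near (12.1, 4.1) before and (12.2, 1.7) after, so it travelled √(0.1² + 2.4²) ≈ 2.4 units.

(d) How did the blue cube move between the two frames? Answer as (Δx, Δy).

(-1.9, -1.9)

The blue cube was at about (8.1, 6.2) and moved to about (6.2, 4.3).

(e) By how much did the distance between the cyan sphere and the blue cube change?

-2.8

They were about 6.8 units apart before and 4.0 after — 2.8 units closer together.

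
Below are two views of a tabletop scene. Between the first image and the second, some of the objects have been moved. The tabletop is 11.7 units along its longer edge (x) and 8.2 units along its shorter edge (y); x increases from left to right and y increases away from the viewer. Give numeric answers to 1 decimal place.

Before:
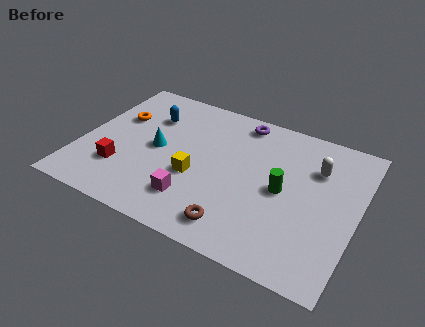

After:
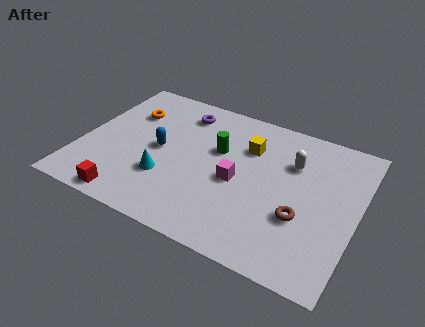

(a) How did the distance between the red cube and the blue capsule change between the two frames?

-0.3

The distance was about 3.7 in the first image and 3.4 in the second, so they moved 0.3 units closer together.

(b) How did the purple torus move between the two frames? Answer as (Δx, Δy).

(-2.5, -0.5)

From the two frames, the purple torus sits at roughly (6.4, 7.2) before and (3.9, 6.7) after.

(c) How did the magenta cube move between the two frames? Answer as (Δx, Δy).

(1.6, 1.8)

The magenta cube was at about (5.1, 1.9) and moved to about (6.7, 3.7).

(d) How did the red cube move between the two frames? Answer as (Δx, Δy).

(0.6, -1.5)

From the two frames, the red cube sits at roughly (1.9, 2.3) before and (2.5, 0.8) after.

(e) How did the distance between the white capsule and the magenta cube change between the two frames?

-3.2

Before: roughly 6.1 units apart; after: 2.9. That's 3.2 units closer together.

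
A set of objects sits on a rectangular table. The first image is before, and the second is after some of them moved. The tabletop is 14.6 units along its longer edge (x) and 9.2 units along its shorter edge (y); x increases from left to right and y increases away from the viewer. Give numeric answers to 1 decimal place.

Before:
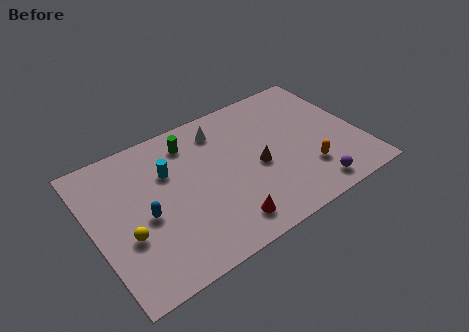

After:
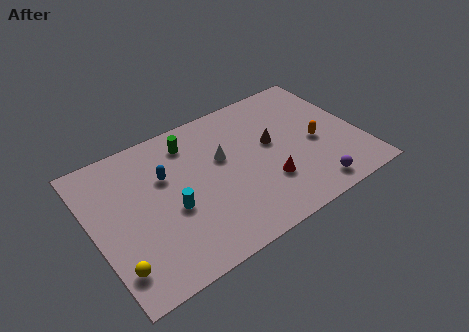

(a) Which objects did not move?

the green cylinder and the purple sphere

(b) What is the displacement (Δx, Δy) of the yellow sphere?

(-0.8, -1.5)

The yellow sphere started near (1.6, 3.4) and ended near (0.8, 1.9).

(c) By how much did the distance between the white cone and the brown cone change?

-1.0

The distance was about 3.7 in the first image and 2.7 in the second, so they moved 1.0 units closer together.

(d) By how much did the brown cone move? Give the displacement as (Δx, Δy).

(1.0, 1.1)

The brown cone started near (8.9, 4.1) and ended near (9.9, 5.2).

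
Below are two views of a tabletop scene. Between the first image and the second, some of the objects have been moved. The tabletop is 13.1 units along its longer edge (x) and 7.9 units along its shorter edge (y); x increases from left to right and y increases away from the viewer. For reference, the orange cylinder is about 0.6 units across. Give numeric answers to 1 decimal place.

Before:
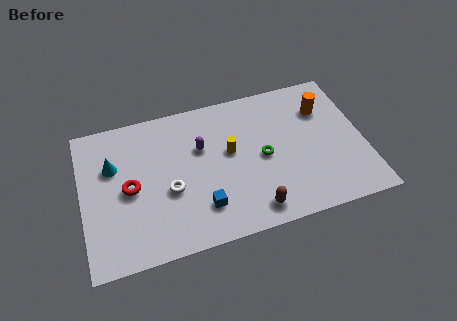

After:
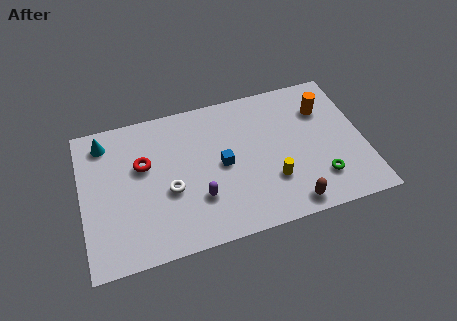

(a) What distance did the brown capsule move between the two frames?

1.7

From (7.7, 1.1) to (9.4, 0.9), the brown capsule covered √(1.7² + 0.2²) ≈ 1.7 units.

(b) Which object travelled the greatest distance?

the green torus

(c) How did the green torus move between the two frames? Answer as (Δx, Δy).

(2.5, -1.9)

From the two frames, the green torus sits at roughly (8.4, 3.8) before and (10.9, 1.9) after.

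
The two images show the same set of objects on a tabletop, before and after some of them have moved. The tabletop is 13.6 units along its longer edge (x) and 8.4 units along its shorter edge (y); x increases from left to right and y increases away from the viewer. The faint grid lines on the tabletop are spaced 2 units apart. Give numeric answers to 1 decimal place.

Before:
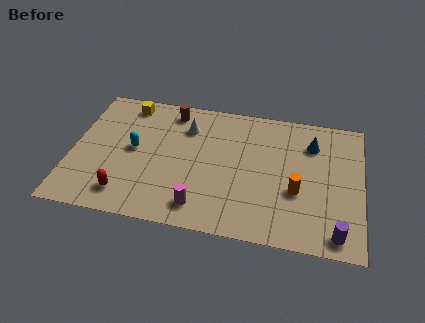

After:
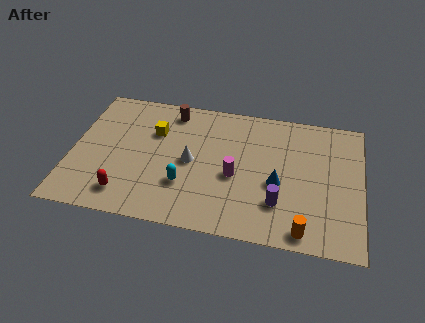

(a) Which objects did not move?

the red capsule and the brown cylinder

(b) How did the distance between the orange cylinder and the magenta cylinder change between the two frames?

-0.5

They were about 4.8 units apart before and 4.3 after — 0.5 units closer together.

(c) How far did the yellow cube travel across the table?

2.1

From (2.4, 7.3) to (3.8, 5.7), the yellow cube covered √(1.4² + 1.6²) ≈ 2.1 units.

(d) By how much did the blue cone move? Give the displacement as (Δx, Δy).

(-1.5, -2.8)

The blue cone was at about (11.2, 6.3) and moved to about (9.7, 3.5).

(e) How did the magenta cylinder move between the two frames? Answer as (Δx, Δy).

(1.5, 2.2)

From the two frames, the magenta cylinder sits at roughly (6.2, 1.4) before and (7.7, 3.6) after.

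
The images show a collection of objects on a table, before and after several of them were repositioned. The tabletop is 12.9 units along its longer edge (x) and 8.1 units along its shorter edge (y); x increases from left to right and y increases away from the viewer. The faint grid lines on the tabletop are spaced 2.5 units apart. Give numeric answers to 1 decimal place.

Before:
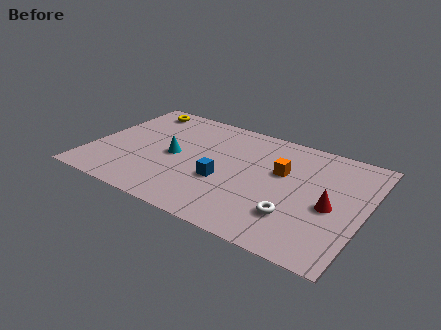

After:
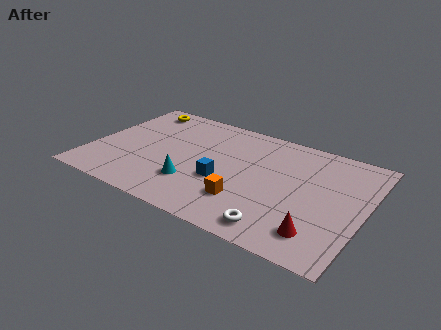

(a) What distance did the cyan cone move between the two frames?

2.0

From (3.9, 3.9) to (5.1, 2.3), the cyan cone covered √(1.2² + 1.6²) ≈ 2.0 units.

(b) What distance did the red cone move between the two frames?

2.0

The red cone was near (11.4, 3.6) before and (11.1, 1.6) after, so it travelled √(0.3² + 2.0²) ≈ 2.0 units.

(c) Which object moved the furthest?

the orange cube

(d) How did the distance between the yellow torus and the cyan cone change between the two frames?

+2.0

The distance was about 3.9 in the first image and 5.9 in the second, so they moved 2.0 units further apart.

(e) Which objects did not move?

the yellow torus and the blue cube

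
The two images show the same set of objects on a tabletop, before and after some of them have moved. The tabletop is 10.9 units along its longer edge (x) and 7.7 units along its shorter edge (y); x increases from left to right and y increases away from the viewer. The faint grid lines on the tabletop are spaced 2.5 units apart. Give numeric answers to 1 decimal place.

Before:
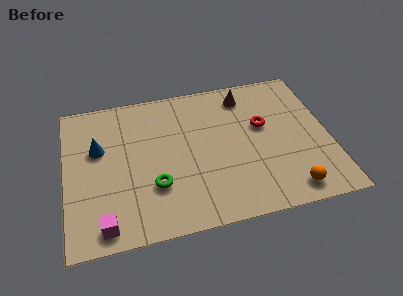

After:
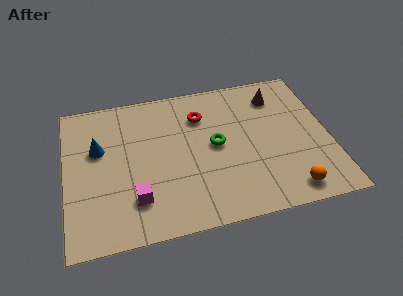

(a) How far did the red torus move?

2.7

The red torus moved from about (8.2, 4.6) to (5.7, 5.7), a distance of √(2.5² + 1.1²) ≈ 2.7.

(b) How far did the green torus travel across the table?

3.1

The green torus moved from about (3.6, 2.4) to (6.2, 4.0), a distance of √(2.6² + 1.6²) ≈ 3.1.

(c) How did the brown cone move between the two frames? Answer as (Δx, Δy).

(1.3, -0.3)

The brown cone was at about (7.6, 6.4) and moved to about (8.9, 6.1).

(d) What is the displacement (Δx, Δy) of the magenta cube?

(1.3, 1.0)

From the two frames, the magenta cube sits at roughly (1.5, 0.9) before and (2.8, 1.9) after.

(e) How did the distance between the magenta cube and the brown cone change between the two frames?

-0.8

They were about 8.2 units apart before and 7.4 after — 0.8 units closer together.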